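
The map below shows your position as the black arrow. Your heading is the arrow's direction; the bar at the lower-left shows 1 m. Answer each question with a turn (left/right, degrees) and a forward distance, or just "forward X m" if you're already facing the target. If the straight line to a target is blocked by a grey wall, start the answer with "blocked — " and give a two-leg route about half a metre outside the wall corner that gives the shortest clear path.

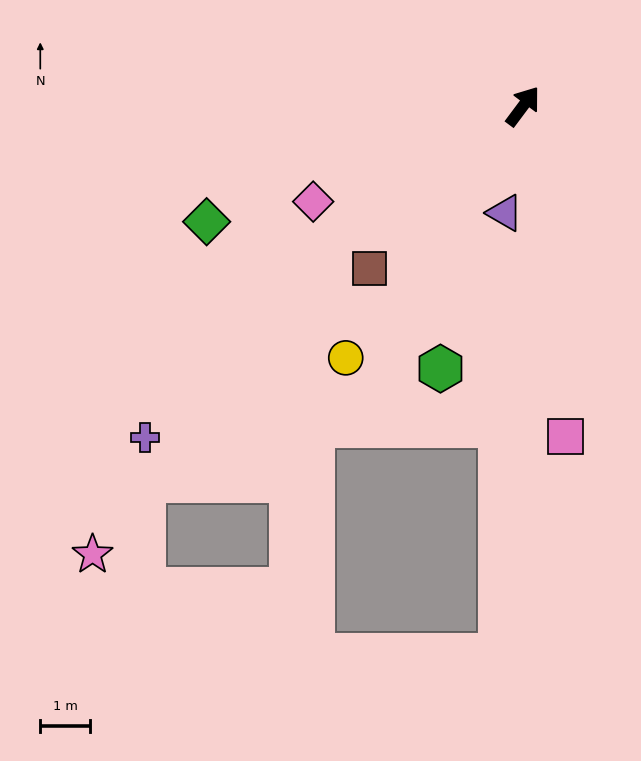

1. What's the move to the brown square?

turn left 173°, forward 4.5 m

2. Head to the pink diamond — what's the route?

turn left 151°, forward 4.6 m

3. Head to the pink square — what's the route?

turn right 136°, forward 6.7 m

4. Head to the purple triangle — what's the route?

turn right 153°, forward 2.2 m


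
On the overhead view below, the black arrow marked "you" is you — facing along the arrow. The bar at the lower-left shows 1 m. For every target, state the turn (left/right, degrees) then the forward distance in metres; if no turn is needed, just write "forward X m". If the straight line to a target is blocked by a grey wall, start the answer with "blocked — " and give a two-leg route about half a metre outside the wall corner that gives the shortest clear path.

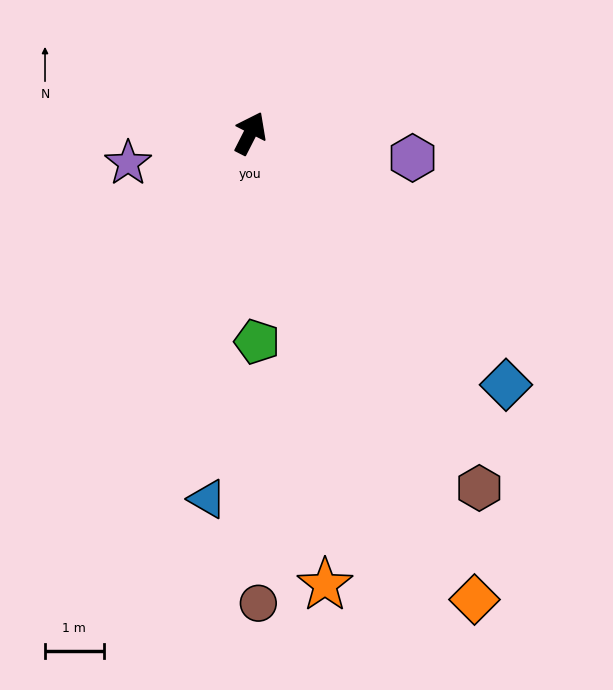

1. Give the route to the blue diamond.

turn right 108°, forward 6.1 m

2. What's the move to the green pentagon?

turn right 151°, forward 3.6 m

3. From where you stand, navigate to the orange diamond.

turn right 127°, forward 8.8 m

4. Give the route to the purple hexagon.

turn right 72°, forward 2.8 m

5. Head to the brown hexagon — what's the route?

turn right 120°, forward 7.2 m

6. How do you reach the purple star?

turn left 131°, forward 2.1 m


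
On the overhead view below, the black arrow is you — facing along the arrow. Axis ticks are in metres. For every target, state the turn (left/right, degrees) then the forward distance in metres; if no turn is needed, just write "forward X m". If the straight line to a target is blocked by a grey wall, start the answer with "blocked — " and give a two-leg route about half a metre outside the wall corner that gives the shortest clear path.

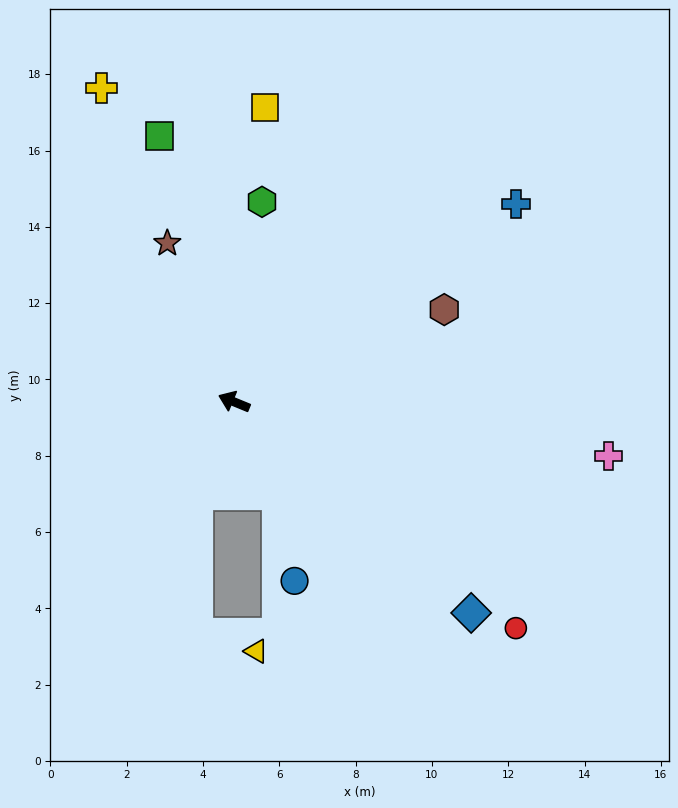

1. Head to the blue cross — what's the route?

turn right 123°, forward 9.0 m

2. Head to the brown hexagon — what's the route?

turn right 134°, forward 6.0 m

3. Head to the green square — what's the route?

turn right 52°, forward 7.2 m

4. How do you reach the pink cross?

turn right 166°, forward 9.9 m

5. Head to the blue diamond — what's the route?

turn left 161°, forward 8.3 m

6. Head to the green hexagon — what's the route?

turn right 76°, forward 5.3 m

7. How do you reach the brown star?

turn right 45°, forward 4.5 m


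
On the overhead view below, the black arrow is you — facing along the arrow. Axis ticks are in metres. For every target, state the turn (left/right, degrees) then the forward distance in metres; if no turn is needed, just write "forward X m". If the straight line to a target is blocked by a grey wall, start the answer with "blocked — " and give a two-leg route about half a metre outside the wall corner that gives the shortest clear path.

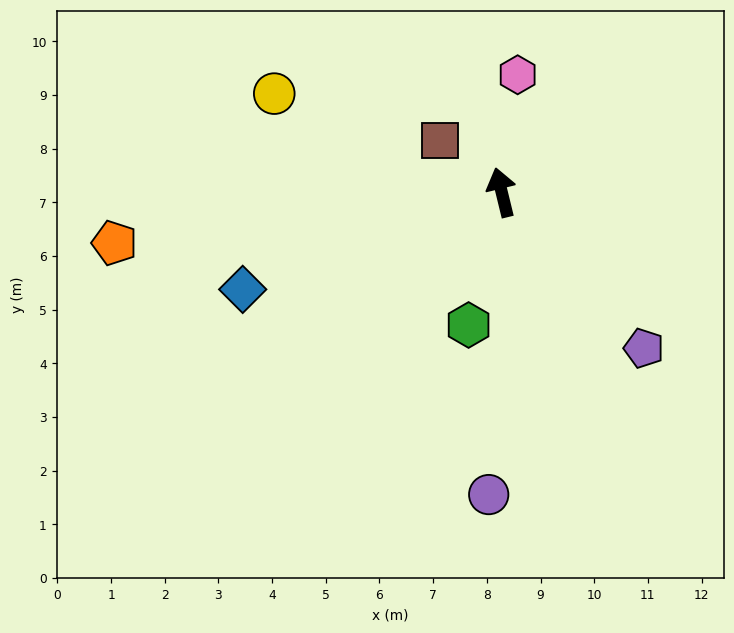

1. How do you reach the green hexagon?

turn left 152°, forward 2.5 m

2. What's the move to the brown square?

turn left 36°, forward 1.5 m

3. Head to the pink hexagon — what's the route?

turn right 21°, forward 2.2 m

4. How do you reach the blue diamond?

turn left 97°, forward 5.2 m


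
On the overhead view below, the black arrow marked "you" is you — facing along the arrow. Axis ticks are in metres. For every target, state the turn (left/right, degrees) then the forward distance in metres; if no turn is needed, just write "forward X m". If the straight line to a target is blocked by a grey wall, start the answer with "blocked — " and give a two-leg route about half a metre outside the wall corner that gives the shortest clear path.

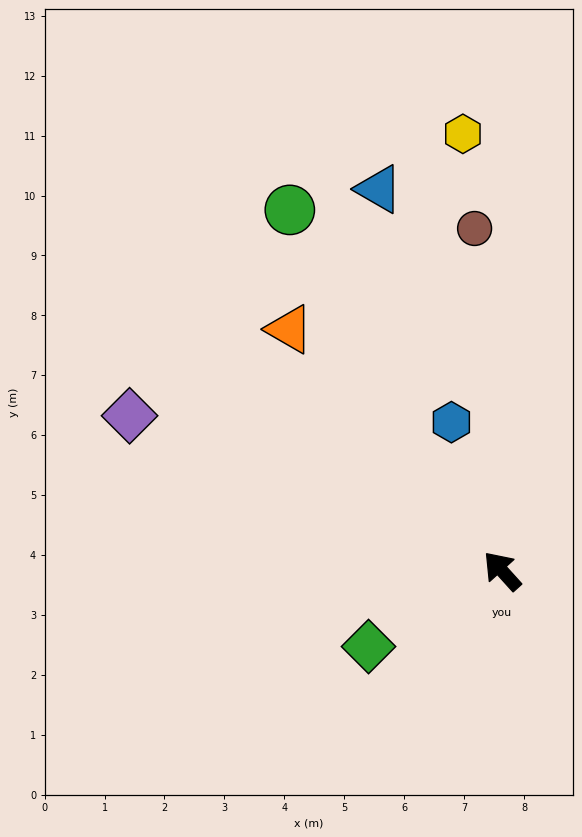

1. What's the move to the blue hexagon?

turn right 23°, forward 2.6 m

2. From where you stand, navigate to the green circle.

turn right 12°, forward 7.0 m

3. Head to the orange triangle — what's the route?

forward 5.4 m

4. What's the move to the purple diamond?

turn left 25°, forward 6.7 m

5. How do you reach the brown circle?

turn right 38°, forward 5.7 m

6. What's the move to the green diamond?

turn left 77°, forward 2.6 m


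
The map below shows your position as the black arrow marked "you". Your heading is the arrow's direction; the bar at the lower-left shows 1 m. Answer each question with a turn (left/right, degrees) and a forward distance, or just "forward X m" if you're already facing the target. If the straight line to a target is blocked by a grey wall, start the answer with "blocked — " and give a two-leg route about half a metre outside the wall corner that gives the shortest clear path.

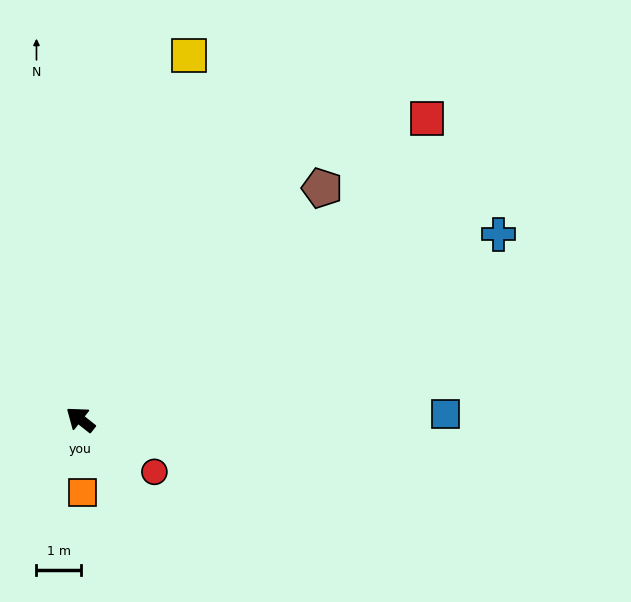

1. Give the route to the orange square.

turn left 130°, forward 1.7 m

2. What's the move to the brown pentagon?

turn right 98°, forward 7.6 m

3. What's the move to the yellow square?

turn right 68°, forward 8.6 m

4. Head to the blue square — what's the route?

turn right 141°, forward 8.3 m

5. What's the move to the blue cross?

turn right 118°, forward 10.4 m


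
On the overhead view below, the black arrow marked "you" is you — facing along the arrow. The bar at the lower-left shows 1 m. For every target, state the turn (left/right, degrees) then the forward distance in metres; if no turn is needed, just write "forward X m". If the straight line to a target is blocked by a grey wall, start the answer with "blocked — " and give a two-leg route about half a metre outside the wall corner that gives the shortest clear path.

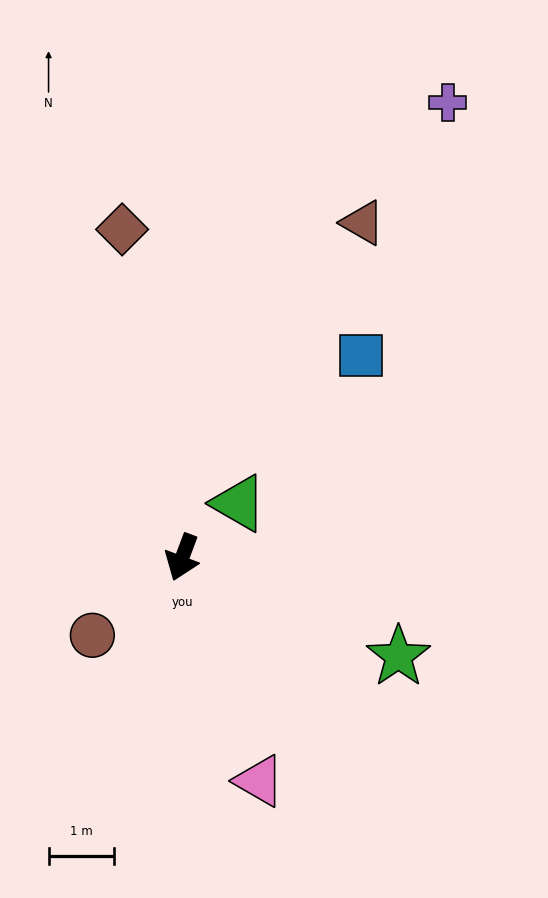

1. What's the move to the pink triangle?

turn left 40°, forward 3.6 m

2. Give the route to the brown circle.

turn right 29°, forward 1.8 m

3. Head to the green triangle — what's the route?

turn left 154°, forward 1.2 m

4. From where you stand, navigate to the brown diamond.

turn right 149°, forward 5.1 m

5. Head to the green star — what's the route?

turn left 86°, forward 3.6 m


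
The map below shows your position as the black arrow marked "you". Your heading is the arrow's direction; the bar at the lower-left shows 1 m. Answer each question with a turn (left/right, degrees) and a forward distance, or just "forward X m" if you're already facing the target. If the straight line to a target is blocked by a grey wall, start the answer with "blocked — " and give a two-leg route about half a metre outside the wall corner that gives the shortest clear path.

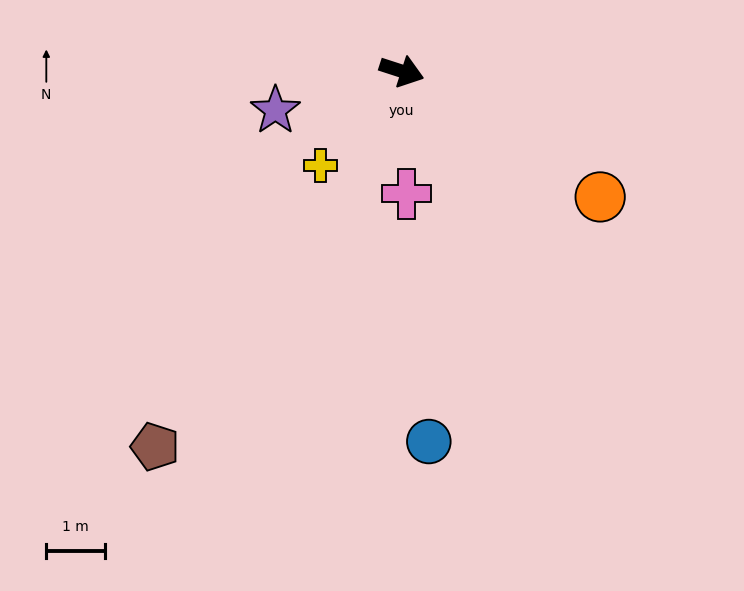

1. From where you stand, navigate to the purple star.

turn right 145°, forward 2.3 m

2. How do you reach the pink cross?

turn right 70°, forward 2.1 m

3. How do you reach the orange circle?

turn right 14°, forward 4.0 m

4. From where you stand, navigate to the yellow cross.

turn right 113°, forward 2.1 m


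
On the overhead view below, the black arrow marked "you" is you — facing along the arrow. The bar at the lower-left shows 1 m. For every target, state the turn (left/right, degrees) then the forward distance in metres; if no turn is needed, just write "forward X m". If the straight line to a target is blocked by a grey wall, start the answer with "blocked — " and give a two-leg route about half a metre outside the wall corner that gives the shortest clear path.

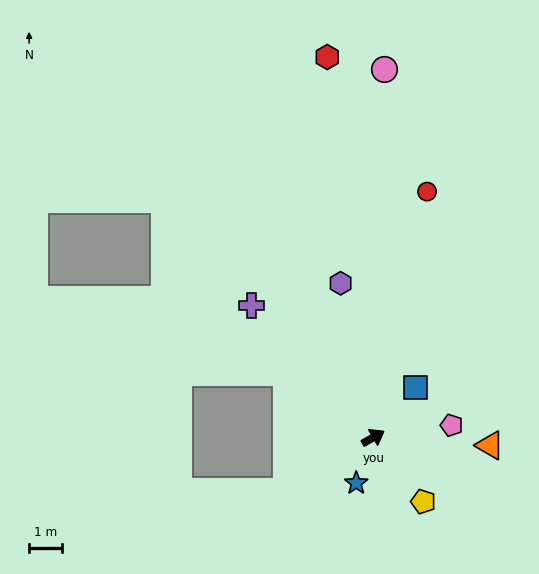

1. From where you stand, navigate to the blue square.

turn left 20°, forward 2.0 m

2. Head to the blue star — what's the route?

turn right 140°, forward 1.5 m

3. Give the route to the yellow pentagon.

turn right 82°, forward 2.5 m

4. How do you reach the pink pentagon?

turn right 21°, forward 2.4 m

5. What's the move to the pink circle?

turn left 58°, forward 11.3 m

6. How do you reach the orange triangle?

turn right 34°, forward 3.6 m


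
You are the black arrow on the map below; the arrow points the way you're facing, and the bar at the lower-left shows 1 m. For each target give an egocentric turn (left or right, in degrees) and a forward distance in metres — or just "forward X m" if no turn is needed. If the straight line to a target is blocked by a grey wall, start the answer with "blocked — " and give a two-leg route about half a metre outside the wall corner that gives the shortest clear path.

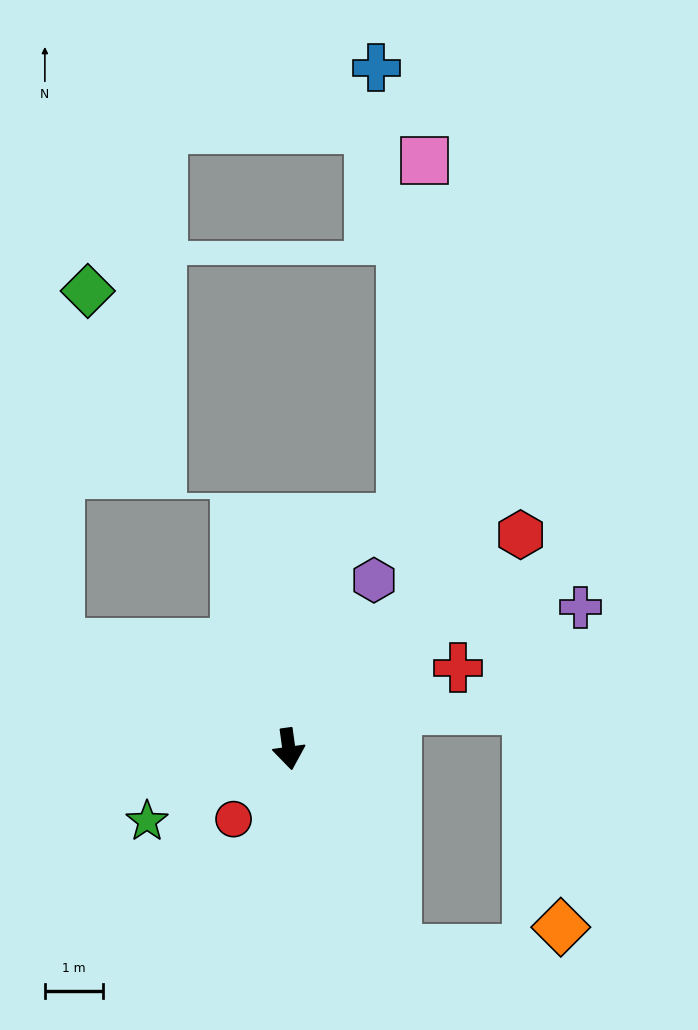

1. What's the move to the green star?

turn right 71°, forward 2.7 m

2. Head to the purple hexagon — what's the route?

turn left 145°, forward 3.2 m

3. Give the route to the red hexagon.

turn left 125°, forward 5.4 m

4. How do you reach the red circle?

turn right 46°, forward 1.5 m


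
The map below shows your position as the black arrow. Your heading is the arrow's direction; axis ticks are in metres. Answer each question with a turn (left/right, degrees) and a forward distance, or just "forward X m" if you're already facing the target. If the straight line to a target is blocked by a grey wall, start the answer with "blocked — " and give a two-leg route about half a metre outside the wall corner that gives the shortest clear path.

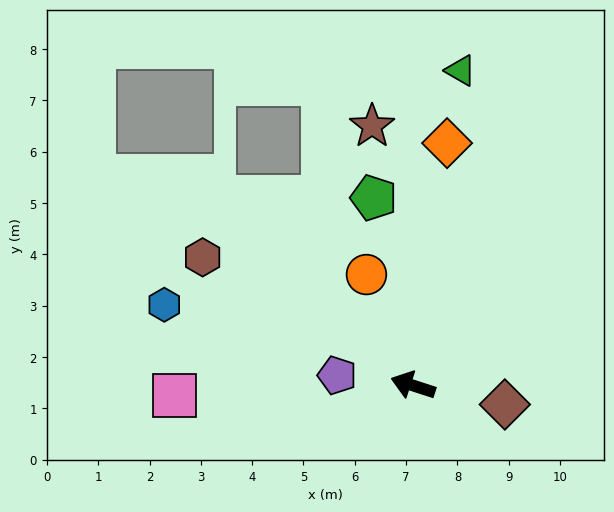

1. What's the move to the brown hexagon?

turn right 13°, forward 4.8 m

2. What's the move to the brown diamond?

turn right 174°, forward 1.8 m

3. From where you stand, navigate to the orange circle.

turn right 49°, forward 2.3 m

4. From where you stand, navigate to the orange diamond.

turn right 80°, forward 4.8 m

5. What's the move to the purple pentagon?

turn left 10°, forward 1.5 m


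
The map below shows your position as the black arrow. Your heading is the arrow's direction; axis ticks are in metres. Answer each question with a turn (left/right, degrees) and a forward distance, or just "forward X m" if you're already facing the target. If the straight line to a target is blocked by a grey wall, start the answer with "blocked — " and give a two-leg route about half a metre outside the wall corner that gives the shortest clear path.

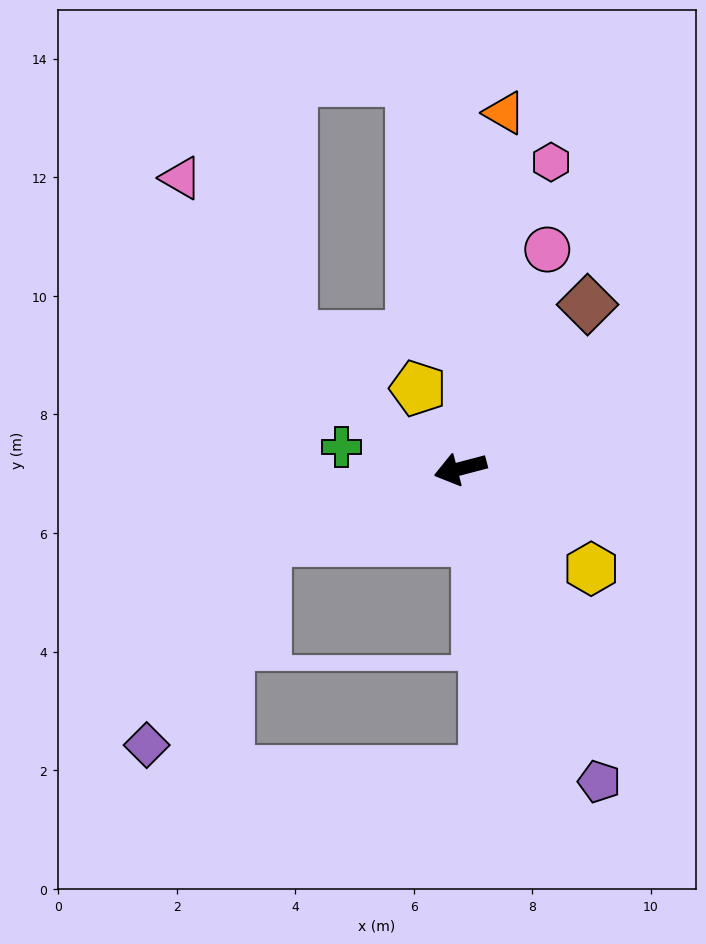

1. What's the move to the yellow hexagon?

turn left 128°, forward 2.8 m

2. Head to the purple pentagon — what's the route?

turn left 99°, forward 5.8 m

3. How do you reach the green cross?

turn right 25°, forward 2.0 m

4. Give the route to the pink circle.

turn right 126°, forward 4.0 m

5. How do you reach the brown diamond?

turn right 142°, forward 3.5 m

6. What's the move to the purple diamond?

blocked — turn left 6°, forward 3.5 m, then turn left 39°, forward 4.0 m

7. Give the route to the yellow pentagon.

turn right 77°, forward 1.5 m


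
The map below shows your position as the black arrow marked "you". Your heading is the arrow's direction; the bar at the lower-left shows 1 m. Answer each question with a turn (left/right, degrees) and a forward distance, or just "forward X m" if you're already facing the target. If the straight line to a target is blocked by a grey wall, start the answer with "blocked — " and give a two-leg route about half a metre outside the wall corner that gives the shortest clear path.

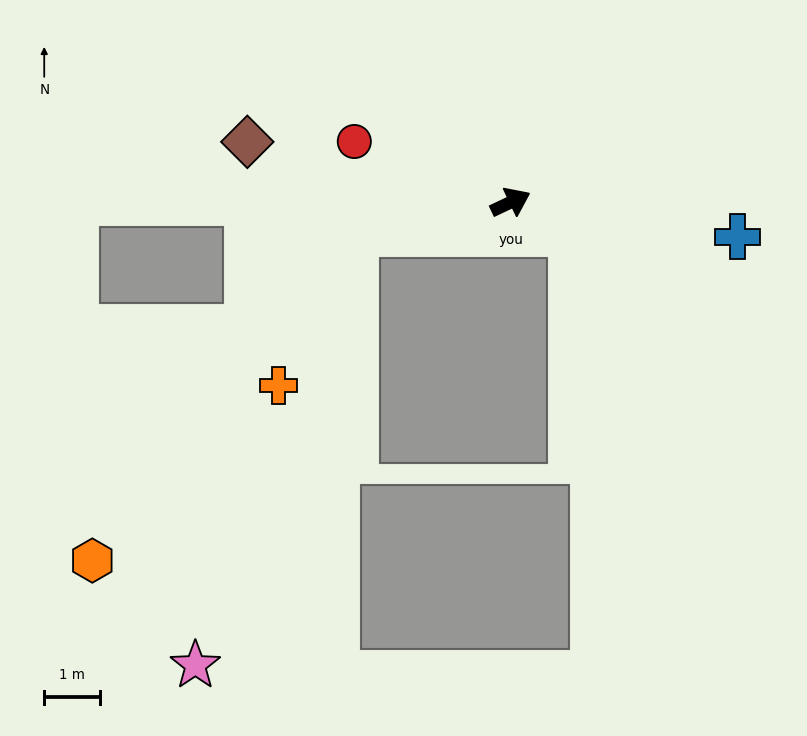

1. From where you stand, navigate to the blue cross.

turn right 34°, forward 4.1 m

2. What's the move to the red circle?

turn left 133°, forward 3.0 m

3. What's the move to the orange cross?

blocked — turn left 166°, forward 2.9 m, then turn left 52°, forward 3.1 m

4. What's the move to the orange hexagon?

blocked — turn left 166°, forward 2.9 m, then turn left 40°, forward 7.5 m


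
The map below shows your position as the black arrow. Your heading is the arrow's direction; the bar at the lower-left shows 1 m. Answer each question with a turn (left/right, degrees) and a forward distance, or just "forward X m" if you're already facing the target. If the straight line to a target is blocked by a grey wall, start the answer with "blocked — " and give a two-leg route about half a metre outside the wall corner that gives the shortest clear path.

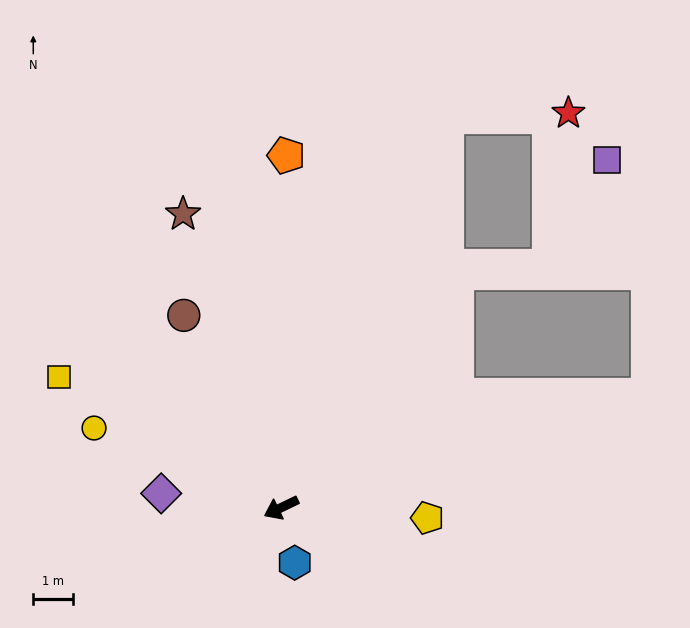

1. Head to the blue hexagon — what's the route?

turn left 78°, forward 1.4 m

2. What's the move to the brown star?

turn right 97°, forward 7.7 m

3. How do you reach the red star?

blocked — turn right 139°, forward 10.6 m, then turn right 65°, forward 3.0 m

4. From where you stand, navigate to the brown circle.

turn right 89°, forward 5.4 m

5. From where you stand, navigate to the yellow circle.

turn right 49°, forward 5.1 m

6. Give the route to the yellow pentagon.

turn left 150°, forward 3.7 m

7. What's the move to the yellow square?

turn right 56°, forward 6.4 m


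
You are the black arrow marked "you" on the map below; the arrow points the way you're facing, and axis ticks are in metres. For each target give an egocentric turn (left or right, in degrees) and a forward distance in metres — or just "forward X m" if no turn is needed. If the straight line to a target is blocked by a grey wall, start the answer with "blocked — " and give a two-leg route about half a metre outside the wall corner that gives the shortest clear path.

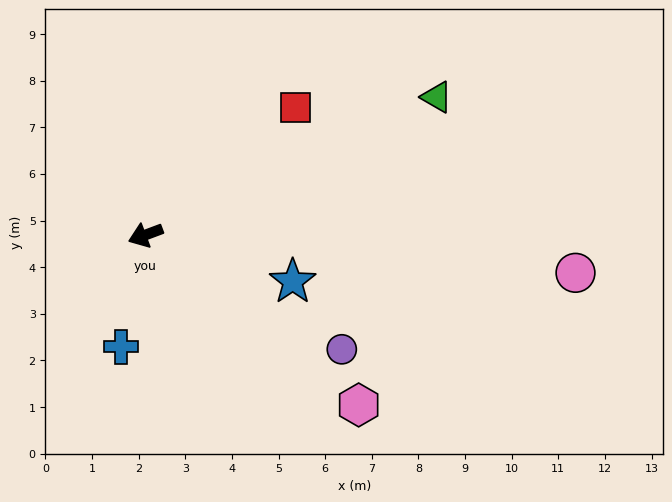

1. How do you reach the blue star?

turn left 142°, forward 3.3 m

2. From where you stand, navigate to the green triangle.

turn right 175°, forward 6.9 m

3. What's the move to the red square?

turn right 160°, forward 4.2 m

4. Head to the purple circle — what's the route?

turn left 129°, forward 4.9 m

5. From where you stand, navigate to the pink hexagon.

turn left 121°, forward 5.8 m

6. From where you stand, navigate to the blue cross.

turn left 57°, forward 2.5 m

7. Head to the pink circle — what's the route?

turn left 154°, forward 9.3 m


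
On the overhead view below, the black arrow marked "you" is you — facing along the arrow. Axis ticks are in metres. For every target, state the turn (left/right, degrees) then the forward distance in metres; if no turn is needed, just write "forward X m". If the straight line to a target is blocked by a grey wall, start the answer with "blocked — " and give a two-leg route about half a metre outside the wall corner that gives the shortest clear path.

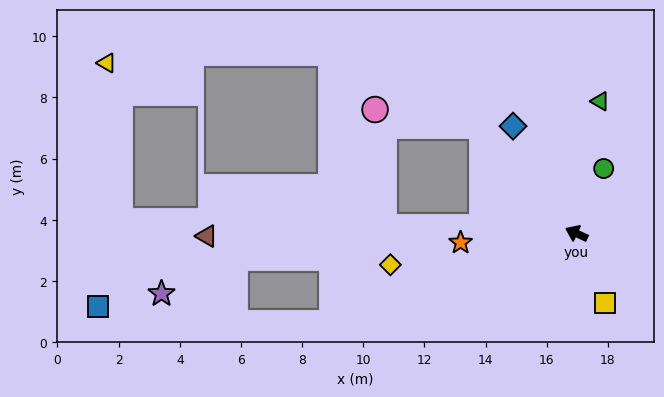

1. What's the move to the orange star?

turn left 29°, forward 3.8 m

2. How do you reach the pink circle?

blocked — turn right 24°, forward 4.7 m, then turn left 40°, forward 3.5 m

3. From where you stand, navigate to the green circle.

turn right 88°, forward 2.3 m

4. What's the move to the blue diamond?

turn right 35°, forward 4.1 m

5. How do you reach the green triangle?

turn right 75°, forward 4.4 m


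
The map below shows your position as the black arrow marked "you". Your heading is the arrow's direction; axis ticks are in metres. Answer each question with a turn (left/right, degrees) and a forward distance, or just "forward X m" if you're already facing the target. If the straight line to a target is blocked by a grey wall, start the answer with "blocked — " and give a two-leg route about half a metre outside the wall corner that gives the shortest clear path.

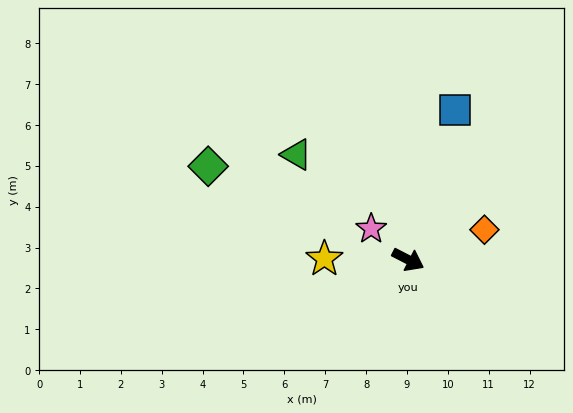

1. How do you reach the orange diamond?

turn left 49°, forward 2.0 m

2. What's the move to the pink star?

turn left 167°, forward 1.2 m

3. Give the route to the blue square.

turn left 100°, forward 3.8 m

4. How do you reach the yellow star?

turn right 153°, forward 2.0 m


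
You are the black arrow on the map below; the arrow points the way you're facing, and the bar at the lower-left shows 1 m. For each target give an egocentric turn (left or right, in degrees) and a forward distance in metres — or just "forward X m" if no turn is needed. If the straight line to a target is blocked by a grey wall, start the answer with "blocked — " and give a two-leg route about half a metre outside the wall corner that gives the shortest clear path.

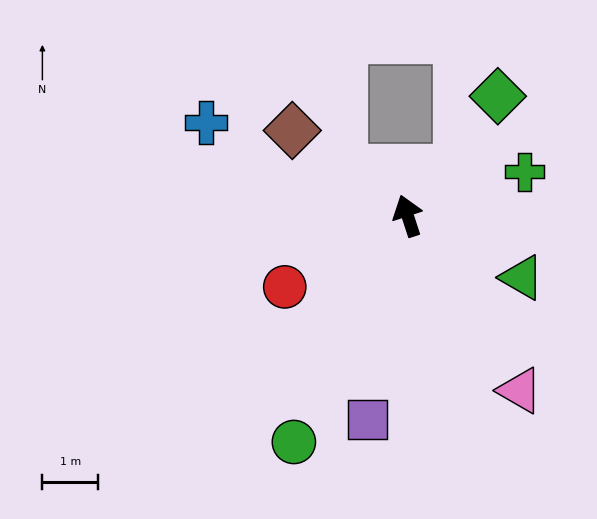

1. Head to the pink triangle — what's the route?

turn right 165°, forward 3.7 m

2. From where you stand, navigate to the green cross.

turn right 88°, forward 2.2 m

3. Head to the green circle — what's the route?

turn left 135°, forward 4.5 m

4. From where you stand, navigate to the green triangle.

turn right 136°, forward 2.3 m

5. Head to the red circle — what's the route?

turn left 102°, forward 2.5 m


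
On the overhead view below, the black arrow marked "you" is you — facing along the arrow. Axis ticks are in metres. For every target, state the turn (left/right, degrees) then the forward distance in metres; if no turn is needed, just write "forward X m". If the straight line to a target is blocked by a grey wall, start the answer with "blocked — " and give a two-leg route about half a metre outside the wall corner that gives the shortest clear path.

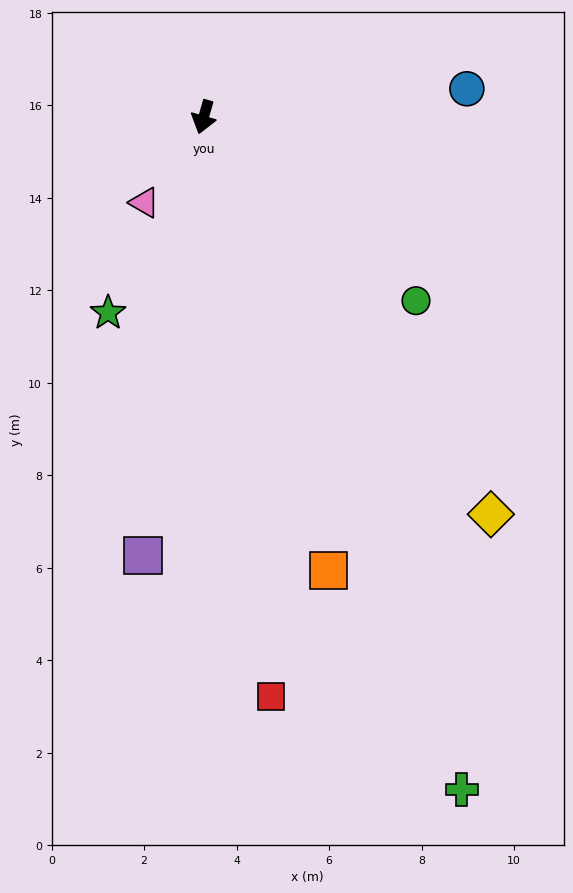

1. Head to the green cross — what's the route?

turn left 37°, forward 15.6 m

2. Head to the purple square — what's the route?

turn left 8°, forward 9.6 m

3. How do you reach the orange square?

turn left 31°, forward 10.2 m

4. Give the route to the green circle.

turn left 65°, forward 6.1 m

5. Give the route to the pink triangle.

turn right 19°, forward 2.3 m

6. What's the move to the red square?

turn left 23°, forward 12.6 m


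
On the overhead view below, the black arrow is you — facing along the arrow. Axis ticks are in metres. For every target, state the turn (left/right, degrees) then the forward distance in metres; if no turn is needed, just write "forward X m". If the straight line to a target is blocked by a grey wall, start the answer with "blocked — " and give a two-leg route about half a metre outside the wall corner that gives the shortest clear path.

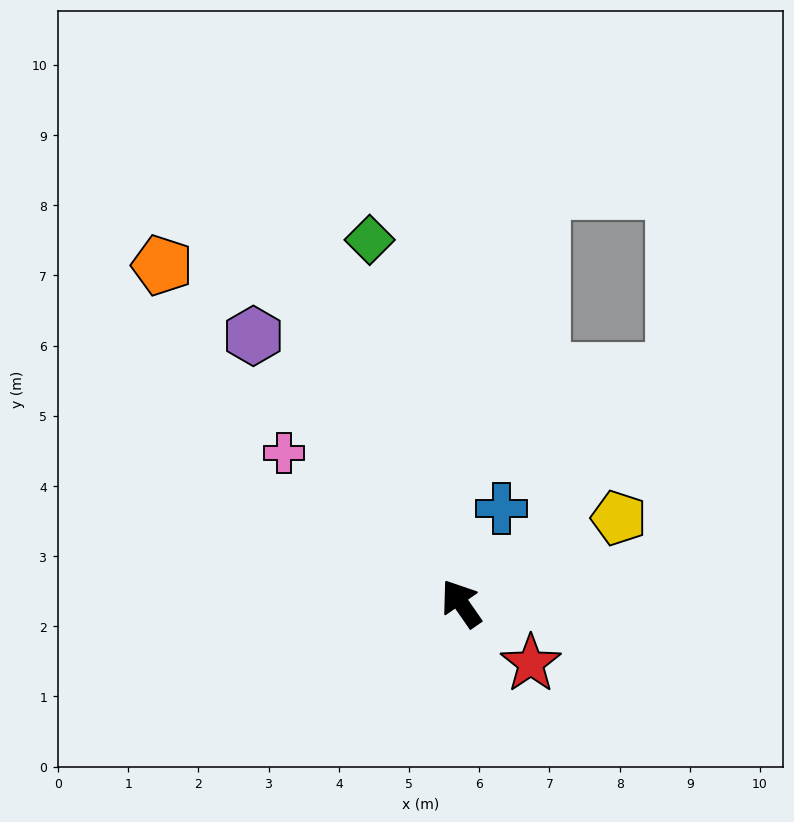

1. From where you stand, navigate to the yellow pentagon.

turn right 96°, forward 2.6 m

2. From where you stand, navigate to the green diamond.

turn right 21°, forward 5.3 m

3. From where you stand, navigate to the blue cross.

turn right 58°, forward 1.5 m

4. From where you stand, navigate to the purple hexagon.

turn left 3°, forward 4.8 m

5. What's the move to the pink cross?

turn left 15°, forward 3.3 m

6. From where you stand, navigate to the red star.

turn right 166°, forward 1.3 m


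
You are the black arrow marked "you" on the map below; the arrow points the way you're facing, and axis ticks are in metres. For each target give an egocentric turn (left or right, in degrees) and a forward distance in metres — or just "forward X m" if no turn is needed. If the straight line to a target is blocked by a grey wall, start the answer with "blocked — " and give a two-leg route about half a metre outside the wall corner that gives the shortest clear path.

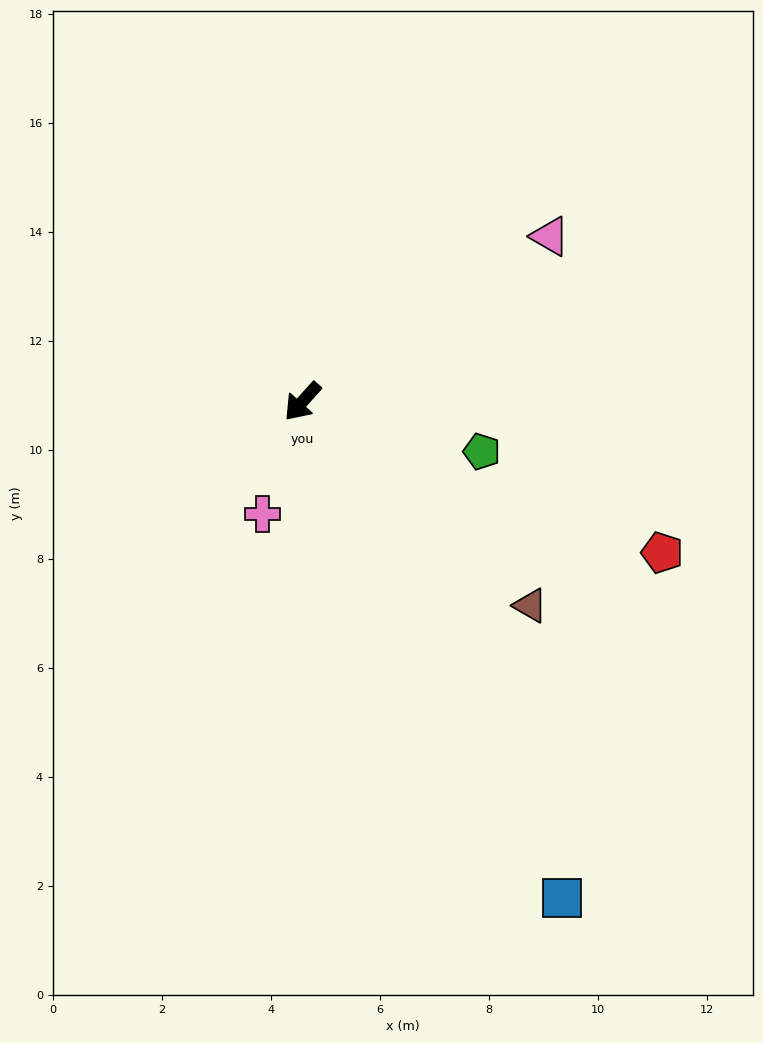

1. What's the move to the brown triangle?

turn left 90°, forward 5.6 m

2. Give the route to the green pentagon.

turn left 116°, forward 3.4 m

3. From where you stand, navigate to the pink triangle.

turn left 166°, forward 5.5 m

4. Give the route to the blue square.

turn left 69°, forward 10.3 m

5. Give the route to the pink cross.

turn left 22°, forward 2.2 m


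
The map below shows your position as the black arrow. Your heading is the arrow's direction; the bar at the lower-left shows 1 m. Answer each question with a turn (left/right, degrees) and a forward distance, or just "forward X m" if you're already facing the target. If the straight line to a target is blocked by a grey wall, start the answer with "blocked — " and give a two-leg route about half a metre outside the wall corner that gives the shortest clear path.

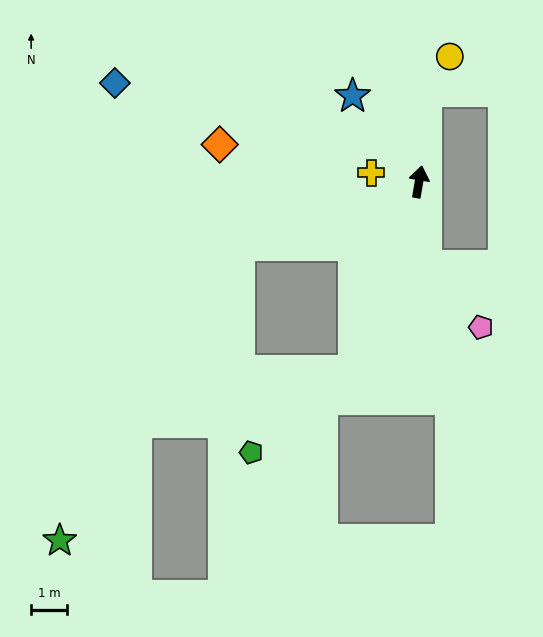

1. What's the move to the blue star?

turn left 47°, forward 3.0 m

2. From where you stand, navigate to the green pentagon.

blocked — turn left 171°, forward 5.5 m, then turn right 32°, forward 3.6 m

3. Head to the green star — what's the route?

blocked — turn left 119°, forward 5.2 m, then turn left 39°, forward 9.5 m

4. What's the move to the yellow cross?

turn left 89°, forward 1.3 m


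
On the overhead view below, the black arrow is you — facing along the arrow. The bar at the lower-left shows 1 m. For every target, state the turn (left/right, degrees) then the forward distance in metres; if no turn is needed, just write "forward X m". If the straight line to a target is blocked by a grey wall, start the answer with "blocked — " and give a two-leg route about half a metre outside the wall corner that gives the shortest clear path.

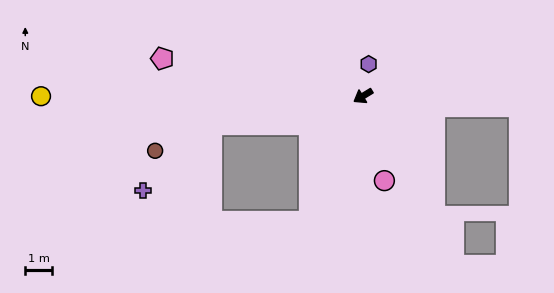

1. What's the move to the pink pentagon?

turn right 42°, forward 7.6 m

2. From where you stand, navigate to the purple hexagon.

turn right 131°, forward 1.2 m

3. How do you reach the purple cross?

blocked — turn right 21°, forward 5.8 m, then turn left 34°, forward 3.5 m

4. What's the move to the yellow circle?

turn right 31°, forward 12.0 m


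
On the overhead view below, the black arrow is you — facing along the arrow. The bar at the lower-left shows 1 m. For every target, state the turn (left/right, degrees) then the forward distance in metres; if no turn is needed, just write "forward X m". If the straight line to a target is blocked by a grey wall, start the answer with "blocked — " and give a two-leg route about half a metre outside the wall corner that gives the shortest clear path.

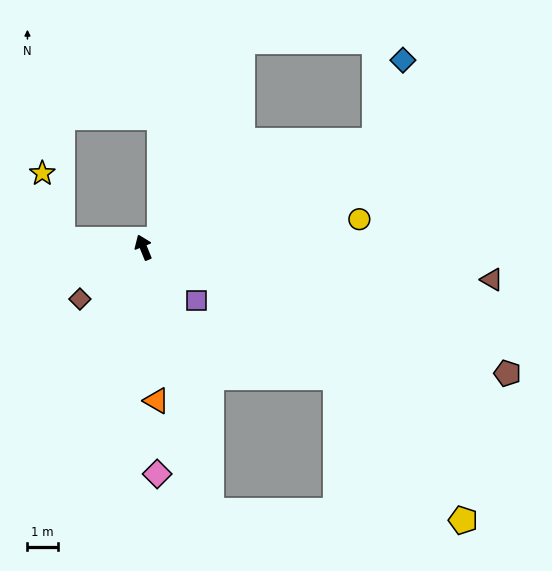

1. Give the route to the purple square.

turn right 157°, forward 2.5 m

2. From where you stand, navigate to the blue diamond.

blocked — turn right 87°, forward 8.4 m, then turn left 46°, forward 2.8 m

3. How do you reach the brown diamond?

turn left 107°, forward 2.7 m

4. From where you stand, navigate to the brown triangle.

turn right 118°, forward 11.6 m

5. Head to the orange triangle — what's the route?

turn left 163°, forward 5.1 m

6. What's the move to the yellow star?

blocked — turn left 62°, forward 2.7 m, then turn right 67°, forward 2.3 m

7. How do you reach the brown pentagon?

turn right 131°, forward 12.8 m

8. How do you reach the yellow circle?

turn right 105°, forward 7.2 m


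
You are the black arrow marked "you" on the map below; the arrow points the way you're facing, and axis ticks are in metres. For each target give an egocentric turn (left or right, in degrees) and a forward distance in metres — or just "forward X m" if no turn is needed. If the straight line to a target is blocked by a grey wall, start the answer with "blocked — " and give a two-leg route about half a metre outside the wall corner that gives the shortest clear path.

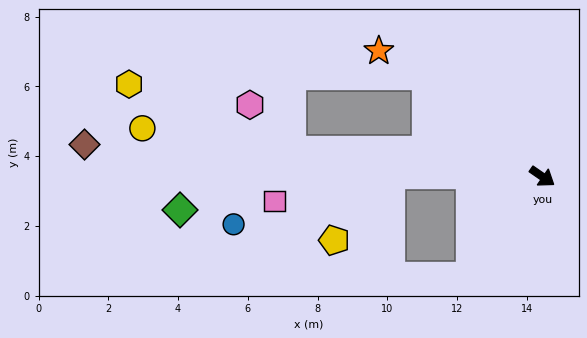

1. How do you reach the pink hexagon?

blocked — turn right 151°, forward 7.2 m, then turn right 42°, forward 1.8 m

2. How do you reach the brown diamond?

turn right 149°, forward 13.2 m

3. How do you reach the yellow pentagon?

blocked — turn right 146°, forward 4.4 m, then turn left 50°, forward 2.5 m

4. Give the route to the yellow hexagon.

blocked — turn right 151°, forward 7.2 m, then turn right 17°, forward 5.0 m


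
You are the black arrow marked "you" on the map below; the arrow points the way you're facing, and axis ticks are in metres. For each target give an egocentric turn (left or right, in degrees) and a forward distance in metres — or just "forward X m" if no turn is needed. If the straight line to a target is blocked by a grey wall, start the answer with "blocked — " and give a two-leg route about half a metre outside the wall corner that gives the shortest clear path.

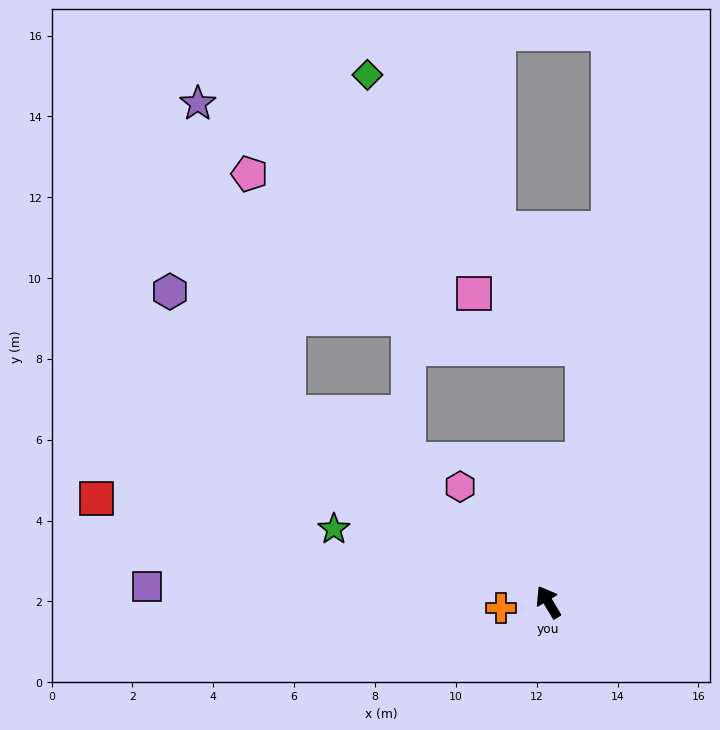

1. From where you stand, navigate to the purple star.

blocked — turn left 23°, forward 8.0 m, then turn right 37°, forward 8.0 m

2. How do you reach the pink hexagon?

turn left 6°, forward 3.6 m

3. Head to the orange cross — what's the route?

turn left 66°, forward 1.2 m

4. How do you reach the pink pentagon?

blocked — turn left 23°, forward 8.0 m, then turn right 45°, forward 6.0 m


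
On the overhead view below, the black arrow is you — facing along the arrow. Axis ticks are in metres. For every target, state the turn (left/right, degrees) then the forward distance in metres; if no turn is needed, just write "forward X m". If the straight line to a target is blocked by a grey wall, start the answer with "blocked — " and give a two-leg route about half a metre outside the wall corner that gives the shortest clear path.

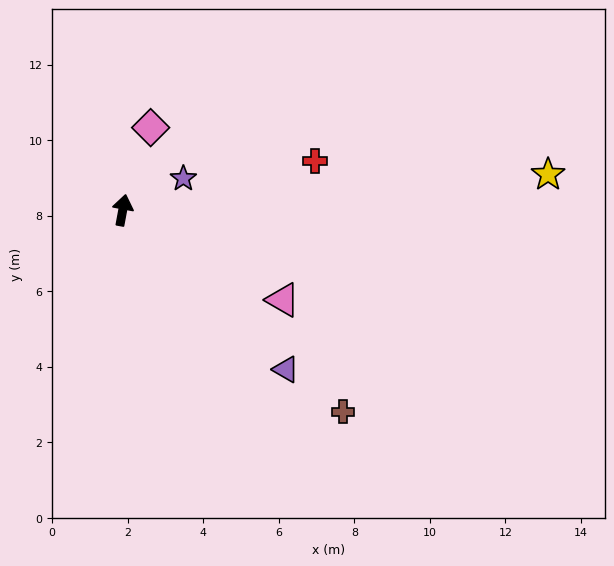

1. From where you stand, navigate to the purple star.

turn right 52°, forward 1.8 m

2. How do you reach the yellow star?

turn right 75°, forward 11.3 m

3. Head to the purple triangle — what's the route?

turn right 124°, forward 6.0 m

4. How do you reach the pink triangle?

turn right 109°, forward 4.9 m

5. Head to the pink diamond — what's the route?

turn right 8°, forward 2.3 m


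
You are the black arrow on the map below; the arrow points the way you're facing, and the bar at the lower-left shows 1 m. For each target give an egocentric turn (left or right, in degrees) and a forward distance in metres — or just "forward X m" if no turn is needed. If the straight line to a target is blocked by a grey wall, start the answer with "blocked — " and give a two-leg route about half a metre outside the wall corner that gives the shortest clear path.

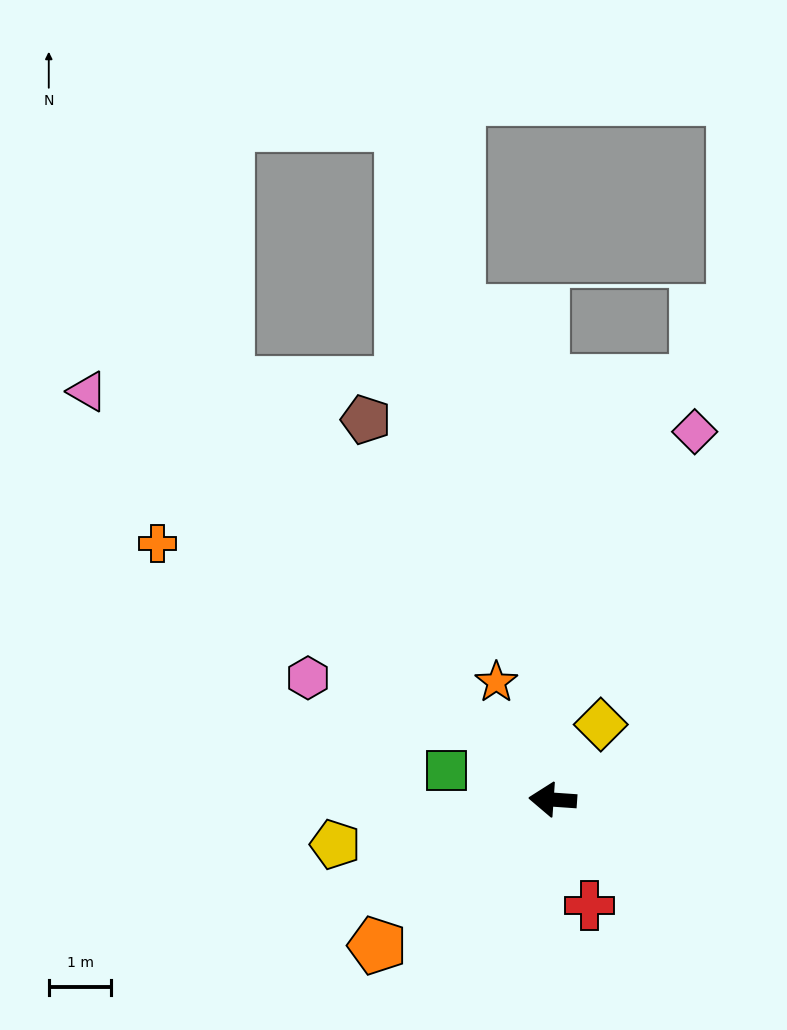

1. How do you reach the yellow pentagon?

turn left 16°, forward 3.5 m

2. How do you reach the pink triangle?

turn right 37°, forward 9.9 m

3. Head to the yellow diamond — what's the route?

turn right 119°, forward 1.4 m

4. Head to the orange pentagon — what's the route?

turn left 44°, forward 3.6 m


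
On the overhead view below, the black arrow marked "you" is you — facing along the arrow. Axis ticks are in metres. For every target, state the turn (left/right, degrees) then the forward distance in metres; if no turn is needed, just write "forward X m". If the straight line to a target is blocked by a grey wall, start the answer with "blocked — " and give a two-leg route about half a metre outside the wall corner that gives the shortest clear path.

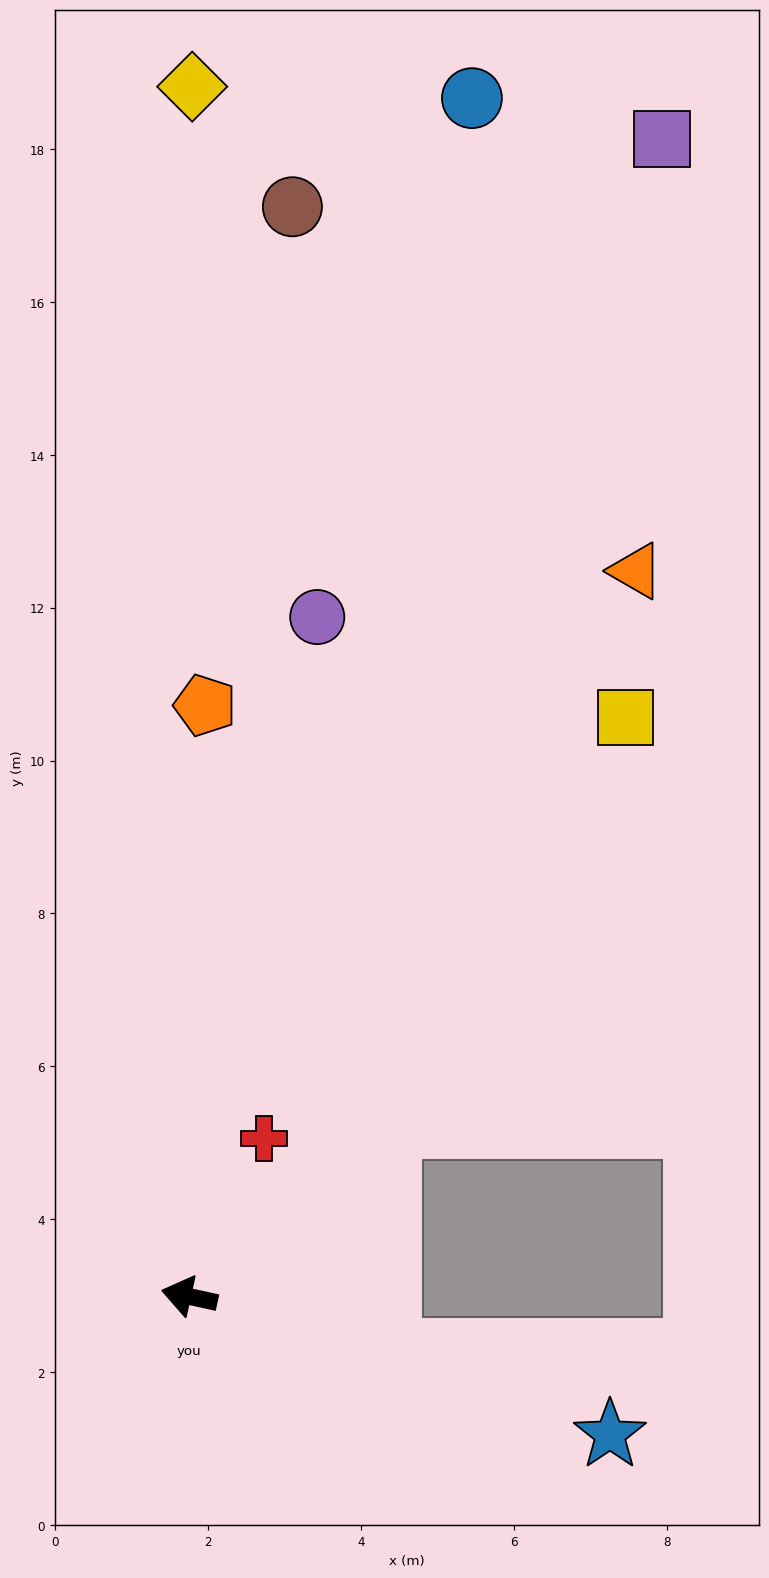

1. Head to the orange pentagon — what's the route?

turn right 79°, forward 7.7 m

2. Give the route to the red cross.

turn right 103°, forward 2.3 m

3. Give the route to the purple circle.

turn right 88°, forward 9.0 m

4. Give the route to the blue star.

turn left 174°, forward 5.8 m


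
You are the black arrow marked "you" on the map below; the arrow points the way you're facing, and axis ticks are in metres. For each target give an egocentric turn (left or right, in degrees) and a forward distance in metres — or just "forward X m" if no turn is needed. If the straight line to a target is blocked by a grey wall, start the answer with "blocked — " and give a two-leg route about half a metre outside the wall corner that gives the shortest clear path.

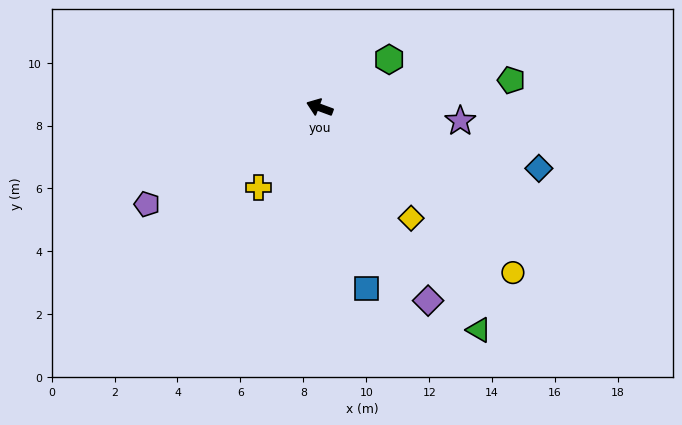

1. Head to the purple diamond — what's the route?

turn left 140°, forward 7.0 m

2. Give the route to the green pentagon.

turn right 152°, forward 6.1 m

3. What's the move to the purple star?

turn right 165°, forward 4.5 m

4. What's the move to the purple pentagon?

turn left 49°, forward 6.3 m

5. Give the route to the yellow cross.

turn left 73°, forward 3.2 m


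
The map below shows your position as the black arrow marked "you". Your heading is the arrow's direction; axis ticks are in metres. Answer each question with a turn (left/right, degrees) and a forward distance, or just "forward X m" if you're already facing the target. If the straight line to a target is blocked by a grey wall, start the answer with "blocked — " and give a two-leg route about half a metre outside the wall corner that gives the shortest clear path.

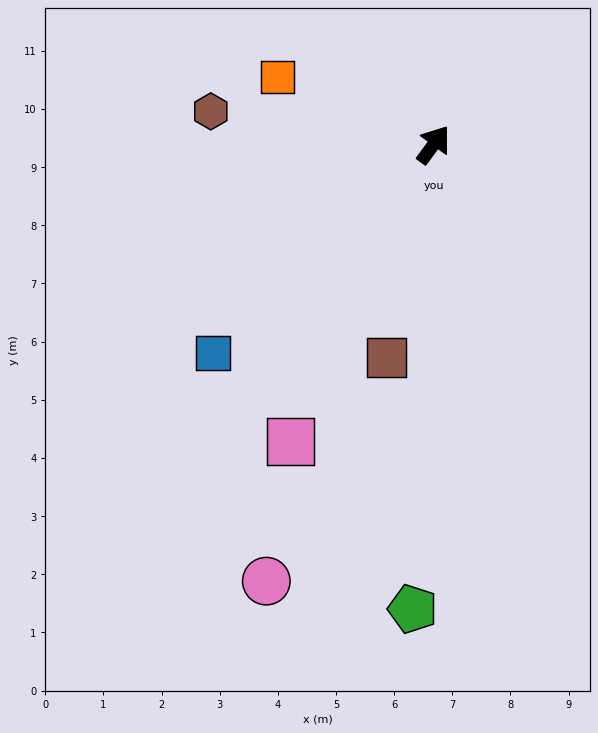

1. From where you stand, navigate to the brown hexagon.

turn left 118°, forward 3.9 m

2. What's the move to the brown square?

turn right 156°, forward 3.7 m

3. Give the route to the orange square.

turn left 103°, forward 2.9 m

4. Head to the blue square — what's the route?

turn left 170°, forward 5.2 m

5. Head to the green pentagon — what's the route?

turn right 146°, forward 8.0 m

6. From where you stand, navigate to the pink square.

turn right 170°, forward 5.7 m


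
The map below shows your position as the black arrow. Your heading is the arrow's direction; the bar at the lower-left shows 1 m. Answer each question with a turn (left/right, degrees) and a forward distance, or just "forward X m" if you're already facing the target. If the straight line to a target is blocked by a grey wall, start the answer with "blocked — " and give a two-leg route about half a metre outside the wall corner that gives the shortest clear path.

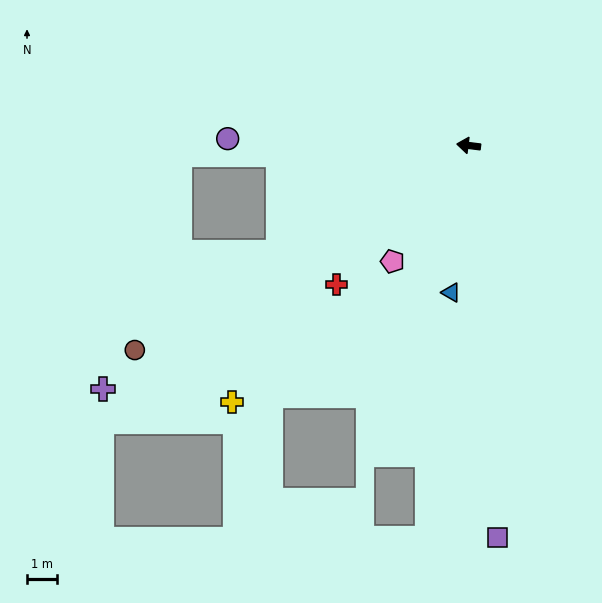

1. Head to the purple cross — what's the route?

turn left 41°, forward 14.8 m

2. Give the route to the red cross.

turn left 53°, forward 6.5 m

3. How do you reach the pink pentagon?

turn left 64°, forward 4.7 m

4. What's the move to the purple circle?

turn left 5°, forward 8.1 m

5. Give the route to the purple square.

turn left 101°, forward 13.2 m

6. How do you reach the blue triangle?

turn left 90°, forward 5.0 m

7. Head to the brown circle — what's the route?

turn left 39°, forward 13.2 m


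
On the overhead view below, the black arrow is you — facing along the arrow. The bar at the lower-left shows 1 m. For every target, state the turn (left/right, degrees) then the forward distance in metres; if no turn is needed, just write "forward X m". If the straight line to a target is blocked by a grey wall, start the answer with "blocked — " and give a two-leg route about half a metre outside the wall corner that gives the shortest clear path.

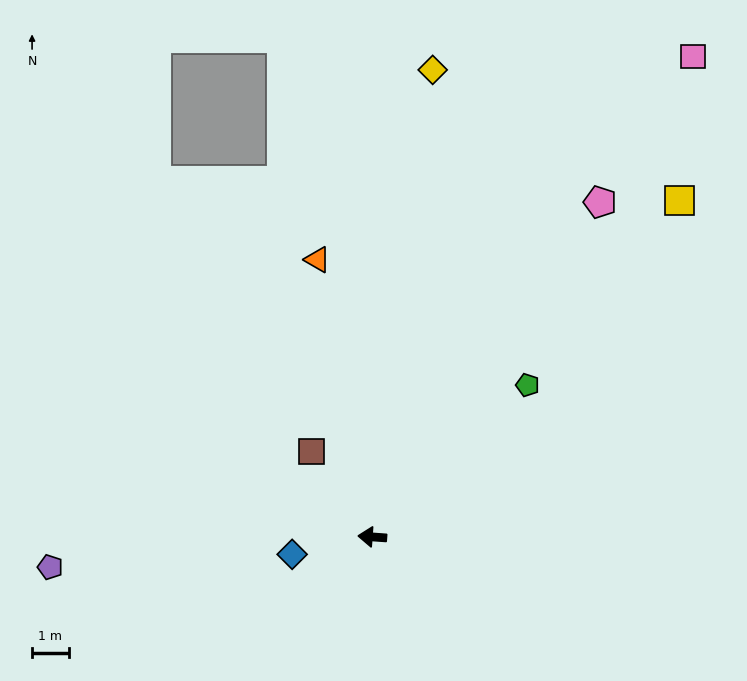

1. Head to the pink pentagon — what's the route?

turn right 120°, forward 11.0 m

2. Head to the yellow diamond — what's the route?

turn right 93°, forward 12.8 m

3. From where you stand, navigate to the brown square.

turn right 50°, forward 2.8 m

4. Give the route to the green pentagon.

turn right 132°, forward 5.9 m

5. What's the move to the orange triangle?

turn right 75°, forward 7.7 m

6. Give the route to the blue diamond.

turn left 16°, forward 2.2 m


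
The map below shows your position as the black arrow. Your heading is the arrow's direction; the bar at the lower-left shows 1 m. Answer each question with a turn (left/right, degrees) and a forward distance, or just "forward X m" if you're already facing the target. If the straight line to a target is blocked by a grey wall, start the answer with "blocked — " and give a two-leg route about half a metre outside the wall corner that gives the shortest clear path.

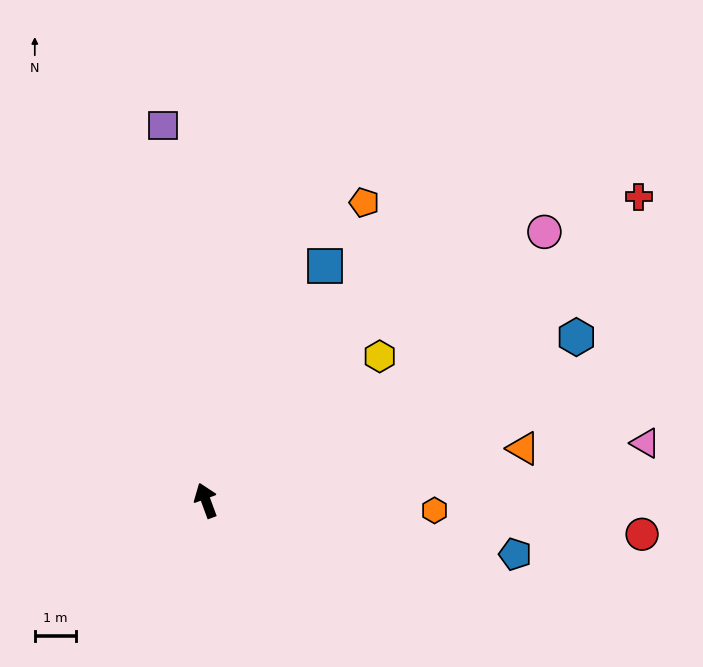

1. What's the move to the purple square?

turn right 14°, forward 9.2 m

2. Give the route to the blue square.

turn right 47°, forward 6.4 m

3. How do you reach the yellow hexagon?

turn right 71°, forward 5.5 m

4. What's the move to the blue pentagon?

turn right 120°, forward 7.7 m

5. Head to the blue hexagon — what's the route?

turn right 86°, forward 9.9 m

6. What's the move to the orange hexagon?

turn right 113°, forward 5.6 m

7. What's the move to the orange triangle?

turn right 101°, forward 7.9 m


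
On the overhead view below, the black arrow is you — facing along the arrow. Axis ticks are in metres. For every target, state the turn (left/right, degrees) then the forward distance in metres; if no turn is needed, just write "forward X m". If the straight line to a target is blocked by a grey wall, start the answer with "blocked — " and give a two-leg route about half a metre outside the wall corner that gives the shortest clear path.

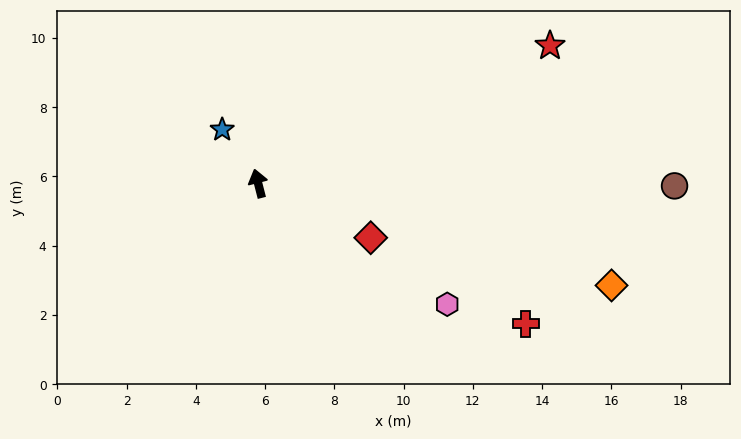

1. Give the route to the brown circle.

turn right 105°, forward 12.0 m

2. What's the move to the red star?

turn right 79°, forward 9.3 m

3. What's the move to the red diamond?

turn right 130°, forward 3.6 m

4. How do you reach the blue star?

turn left 19°, forward 1.9 m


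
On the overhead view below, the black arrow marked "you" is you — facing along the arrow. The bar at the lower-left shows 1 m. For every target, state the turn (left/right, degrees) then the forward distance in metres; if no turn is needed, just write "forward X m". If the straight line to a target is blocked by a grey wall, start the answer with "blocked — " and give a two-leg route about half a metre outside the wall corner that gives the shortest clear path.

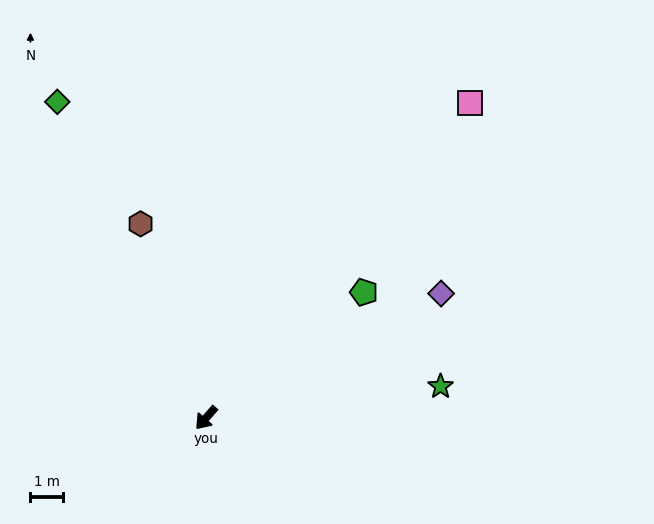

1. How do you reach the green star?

turn left 139°, forward 7.2 m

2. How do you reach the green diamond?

turn right 113°, forward 10.7 m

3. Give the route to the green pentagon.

turn left 170°, forward 6.2 m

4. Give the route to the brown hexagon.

turn right 120°, forward 6.3 m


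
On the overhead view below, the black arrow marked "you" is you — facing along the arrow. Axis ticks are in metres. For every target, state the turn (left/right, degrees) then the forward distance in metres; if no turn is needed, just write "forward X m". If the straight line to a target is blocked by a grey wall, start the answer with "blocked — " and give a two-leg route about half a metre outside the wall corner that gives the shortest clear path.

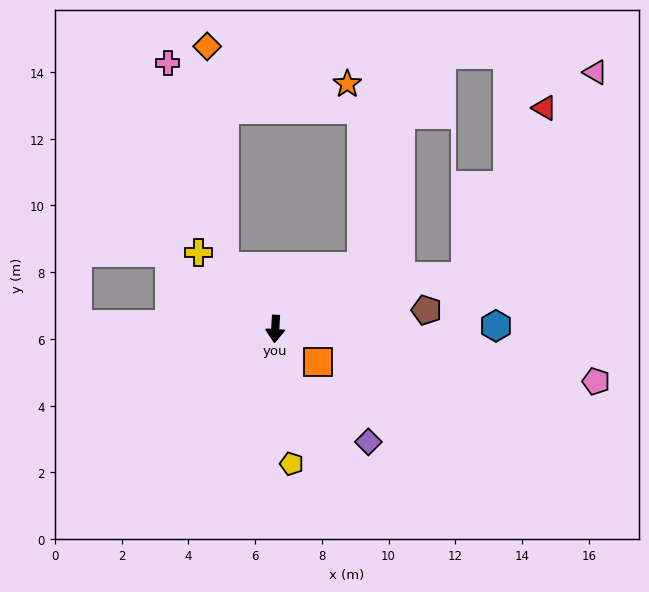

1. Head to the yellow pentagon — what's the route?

turn left 10°, forward 4.1 m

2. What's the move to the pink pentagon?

turn left 84°, forward 9.7 m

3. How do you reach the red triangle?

blocked — turn left 109°, forward 5.9 m, then turn left 49°, forward 5.6 m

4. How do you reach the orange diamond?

blocked — turn right 138°, forward 2.4 m, then turn right 34°, forward 6.6 m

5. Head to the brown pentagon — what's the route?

turn left 100°, forward 4.6 m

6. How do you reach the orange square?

turn left 55°, forward 1.6 m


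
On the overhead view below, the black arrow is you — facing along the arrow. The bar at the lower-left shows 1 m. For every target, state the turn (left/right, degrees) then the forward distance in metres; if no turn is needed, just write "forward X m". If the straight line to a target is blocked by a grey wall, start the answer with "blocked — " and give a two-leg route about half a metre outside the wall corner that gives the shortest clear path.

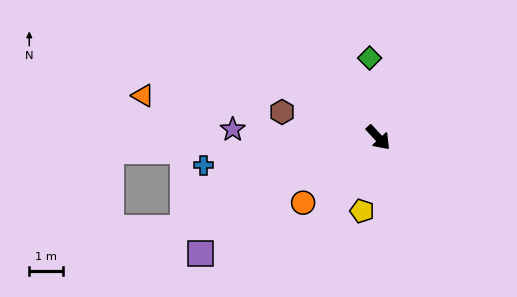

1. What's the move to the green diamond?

turn left 143°, forward 2.4 m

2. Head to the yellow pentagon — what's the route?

turn right 55°, forward 2.2 m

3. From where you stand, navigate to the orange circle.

turn right 92°, forward 3.0 m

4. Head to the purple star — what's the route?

turn right 136°, forward 4.4 m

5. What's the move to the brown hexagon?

turn right 148°, forward 3.0 m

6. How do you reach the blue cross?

turn right 124°, forward 5.3 m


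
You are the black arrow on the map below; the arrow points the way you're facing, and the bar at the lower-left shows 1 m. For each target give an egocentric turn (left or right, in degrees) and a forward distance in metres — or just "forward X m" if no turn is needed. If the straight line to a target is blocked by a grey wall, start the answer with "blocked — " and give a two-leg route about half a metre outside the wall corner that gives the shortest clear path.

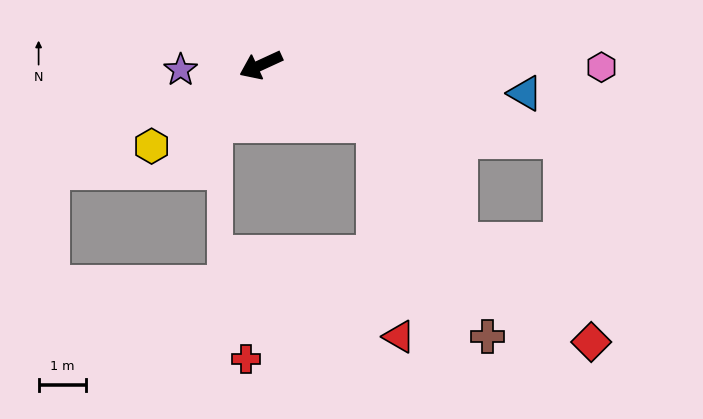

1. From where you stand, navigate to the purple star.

turn right 21°, forward 1.7 m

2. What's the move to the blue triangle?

turn left 149°, forward 5.6 m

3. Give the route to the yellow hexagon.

turn left 12°, forward 2.9 m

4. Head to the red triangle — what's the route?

blocked — turn left 129°, forward 2.7 m, then turn right 58°, forward 4.5 m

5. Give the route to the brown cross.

blocked — turn left 129°, forward 2.7 m, then turn right 36°, forward 5.1 m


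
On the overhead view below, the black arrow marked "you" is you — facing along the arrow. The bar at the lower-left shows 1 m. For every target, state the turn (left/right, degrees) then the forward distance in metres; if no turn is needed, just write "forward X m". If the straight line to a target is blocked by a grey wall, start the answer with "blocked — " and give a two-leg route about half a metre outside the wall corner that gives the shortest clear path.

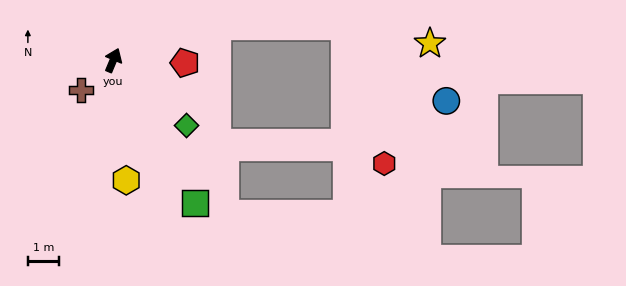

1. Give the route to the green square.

turn right 128°, forward 5.2 m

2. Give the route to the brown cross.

turn left 155°, forward 1.4 m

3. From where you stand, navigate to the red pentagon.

turn right 69°, forward 2.3 m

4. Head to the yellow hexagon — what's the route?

turn right 151°, forward 3.8 m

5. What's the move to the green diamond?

turn right 109°, forward 3.1 m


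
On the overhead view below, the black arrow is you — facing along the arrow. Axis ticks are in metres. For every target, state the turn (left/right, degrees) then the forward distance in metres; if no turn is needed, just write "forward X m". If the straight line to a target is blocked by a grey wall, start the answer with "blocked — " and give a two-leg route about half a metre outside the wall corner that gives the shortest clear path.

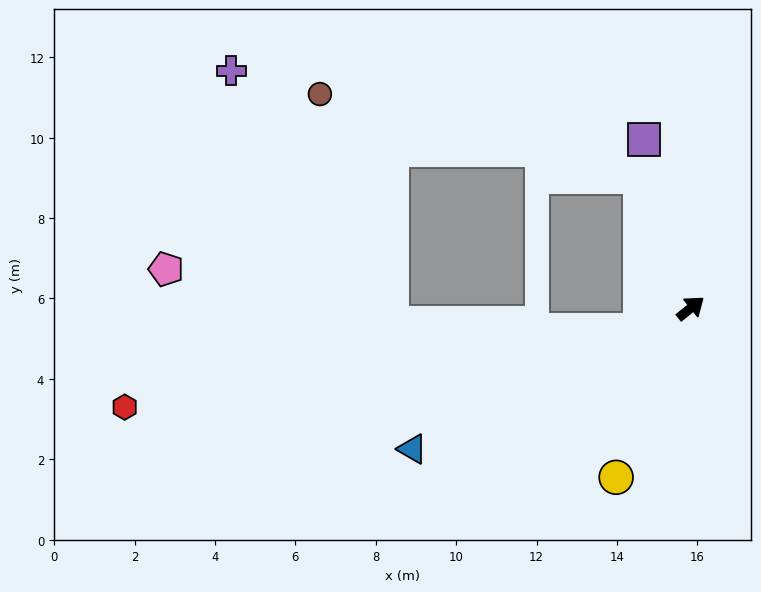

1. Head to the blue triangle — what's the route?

turn left 168°, forward 7.8 m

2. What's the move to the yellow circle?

turn right 153°, forward 4.6 m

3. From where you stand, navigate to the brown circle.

blocked — turn left 72°, forward 3.5 m, then turn left 55°, forward 8.2 m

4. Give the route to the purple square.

turn left 67°, forward 4.4 m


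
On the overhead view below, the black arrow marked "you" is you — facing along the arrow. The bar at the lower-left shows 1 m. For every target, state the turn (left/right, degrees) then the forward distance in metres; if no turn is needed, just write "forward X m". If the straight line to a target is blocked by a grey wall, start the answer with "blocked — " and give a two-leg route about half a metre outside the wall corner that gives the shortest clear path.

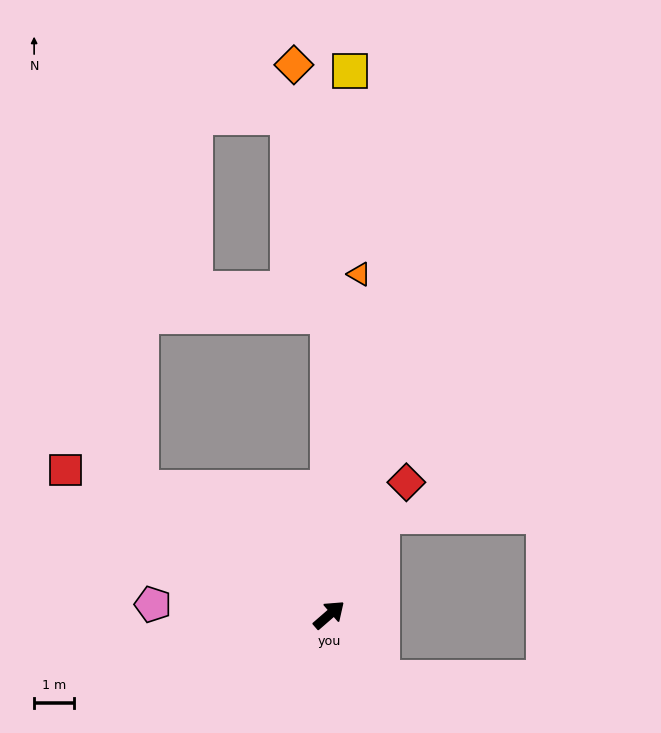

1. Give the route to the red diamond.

turn left 19°, forward 3.8 m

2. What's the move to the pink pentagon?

turn left 136°, forward 4.4 m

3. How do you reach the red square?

turn left 110°, forward 7.5 m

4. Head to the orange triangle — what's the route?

turn left 44°, forward 8.5 m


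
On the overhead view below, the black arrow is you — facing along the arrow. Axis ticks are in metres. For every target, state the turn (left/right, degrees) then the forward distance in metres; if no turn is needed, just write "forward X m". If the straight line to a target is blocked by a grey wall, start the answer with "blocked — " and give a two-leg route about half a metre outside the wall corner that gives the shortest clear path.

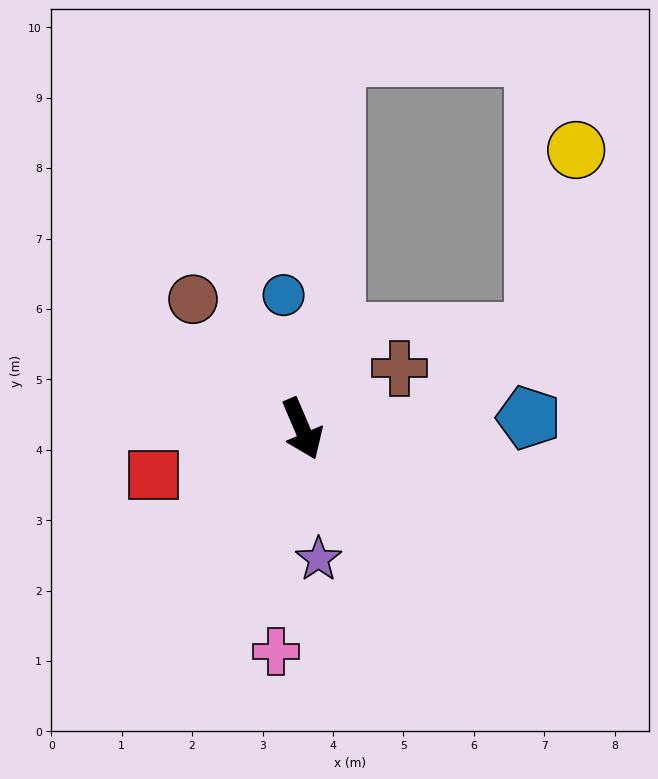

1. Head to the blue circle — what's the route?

turn left 165°, forward 1.9 m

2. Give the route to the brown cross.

turn left 99°, forward 1.6 m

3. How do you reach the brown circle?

turn right 163°, forward 2.4 m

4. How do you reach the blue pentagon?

turn left 70°, forward 3.2 m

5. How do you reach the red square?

turn right 96°, forward 2.2 m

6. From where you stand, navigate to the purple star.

turn right 16°, forward 1.9 m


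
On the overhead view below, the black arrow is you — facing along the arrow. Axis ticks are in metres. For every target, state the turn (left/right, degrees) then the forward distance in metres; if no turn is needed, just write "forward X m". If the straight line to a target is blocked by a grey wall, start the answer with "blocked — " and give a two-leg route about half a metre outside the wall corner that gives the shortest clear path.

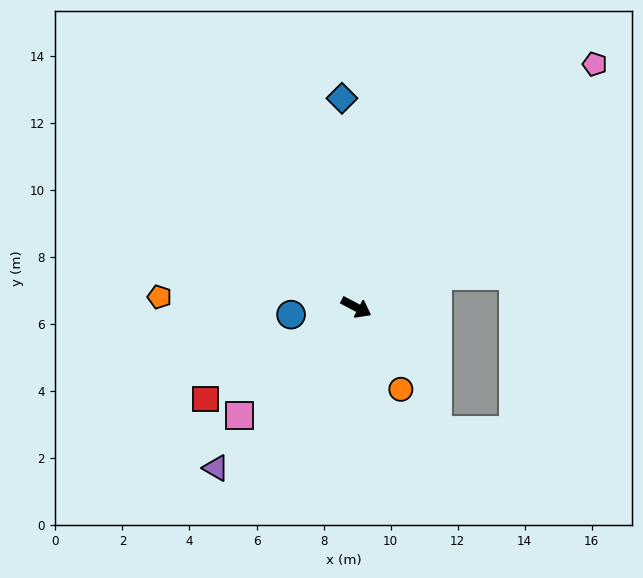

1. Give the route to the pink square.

turn right 109°, forward 4.8 m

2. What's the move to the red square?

turn right 121°, forward 5.3 m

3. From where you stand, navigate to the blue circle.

turn right 146°, forward 2.0 m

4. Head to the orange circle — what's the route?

turn right 34°, forward 2.8 m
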